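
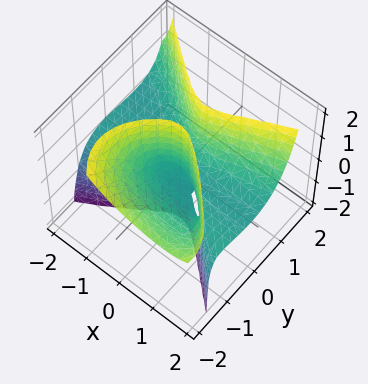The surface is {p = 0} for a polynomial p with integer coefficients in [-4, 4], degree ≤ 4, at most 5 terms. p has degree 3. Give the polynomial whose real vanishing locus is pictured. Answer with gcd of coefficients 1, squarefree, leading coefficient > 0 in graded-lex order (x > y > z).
First, degree: a generic line meets the surface in up to 3 points, so deg p = 3.
Next, observable constraints: the visible z-axis segment lies entirely on the surface; one y-axis crossing is at y = 0; every point of the x-axis in the box is on the surface.
Finally, putting this together gives p.

3*x^2*z - 2*x*y^2 - 3*y^3 - 3*y^2*z + 3*y*z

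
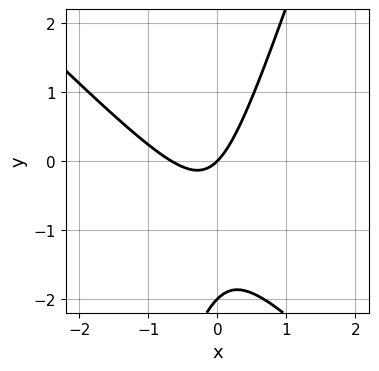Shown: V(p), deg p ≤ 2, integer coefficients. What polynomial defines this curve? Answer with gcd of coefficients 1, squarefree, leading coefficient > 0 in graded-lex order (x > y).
(a) The degree is 2 — the shape is more complex than any degree-1 curve.
(b) From the axis intercepts and sections: the y-axis gridline crossings are at y ∈ {-2, 0}; one x-axis crossing is at x = 0.
(c) These observations pin down the coefficients.

3*x^2 + 2*x*y - y^2 + 2*x - 2*y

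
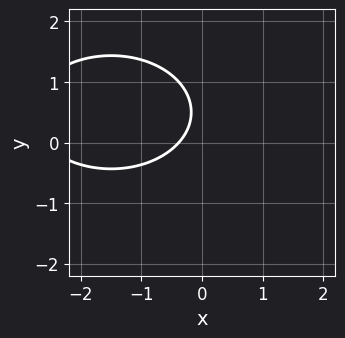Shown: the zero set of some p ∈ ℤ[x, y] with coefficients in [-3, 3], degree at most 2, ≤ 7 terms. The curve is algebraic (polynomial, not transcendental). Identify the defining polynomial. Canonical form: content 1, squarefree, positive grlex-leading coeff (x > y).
deg p = 2. The shape is more complex than any degree-1 curve.
Checking where it meets the axes: the curve avoids every integer y-axis point in the box.
Together with the visible shape, these determine p as stated.

x^2 + 2*y^2 + 3*x - 2*y + 1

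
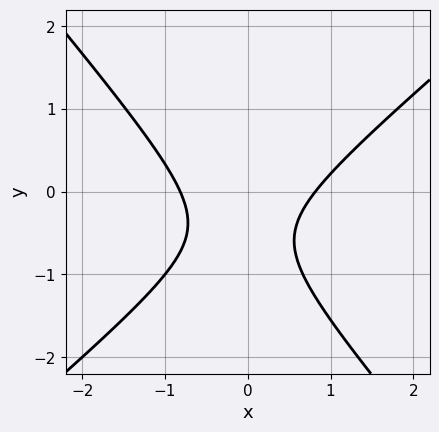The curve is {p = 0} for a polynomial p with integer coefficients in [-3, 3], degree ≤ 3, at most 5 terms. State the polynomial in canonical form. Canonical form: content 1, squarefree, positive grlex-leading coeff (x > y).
First, the degree is 2 — the shape is more complex than any degree-1 curve.
Next, from the axis intercepts and sections: the curve avoids every integer y-axis point in the box.
Finally, assembling these constraints gives the stated polynomial.

3*x^2 - x*y - 3*y^2 - 3*y - 2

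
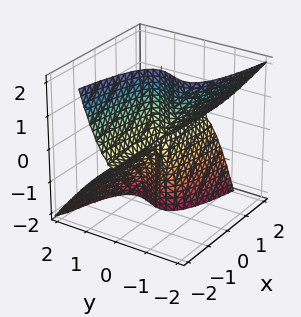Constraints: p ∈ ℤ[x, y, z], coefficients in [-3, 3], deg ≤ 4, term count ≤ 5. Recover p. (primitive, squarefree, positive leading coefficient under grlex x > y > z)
x*z^2 + 3*y^3 + 2*y^2*z

(a) deg p = 3.
(b) Observable constraints: every point of the x-axis in the box is on the surface; every point of the z-axis in the box is on the surface; it meets the y-axis at y = 0 (among the integer gridlines).
(c) Assembling these constraints gives the stated polynomial.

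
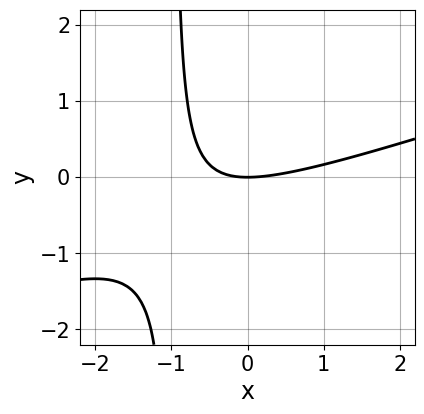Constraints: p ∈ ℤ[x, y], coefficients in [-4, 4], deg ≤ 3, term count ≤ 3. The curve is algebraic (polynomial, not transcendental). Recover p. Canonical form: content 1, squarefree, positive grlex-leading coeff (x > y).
Degree: the shape is more complex than any degree-1 curve, so deg p = 2.
Against the integer gridlines: it meets the x-axis at x = 0 (among the integer gridlines); it crosses the y-axis at the gridline y = 0.
These observations pin down the coefficients.

x^2 - 3*x*y - 3*y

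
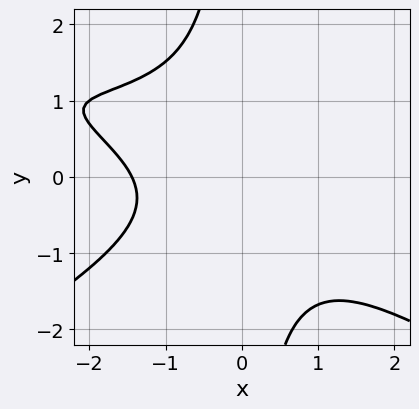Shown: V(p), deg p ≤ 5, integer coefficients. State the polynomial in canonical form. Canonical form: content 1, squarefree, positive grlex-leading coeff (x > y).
x^3*y - 3*x*y^3 - x^3 - 3*y^2 - 3

1. Degree: a generic line meets the curve in up to 4 points, so deg p = 4.
2. Against the integer gridlines: it misses every integer gridline on the y-axis.
3. Assembling these constraints gives the stated polynomial.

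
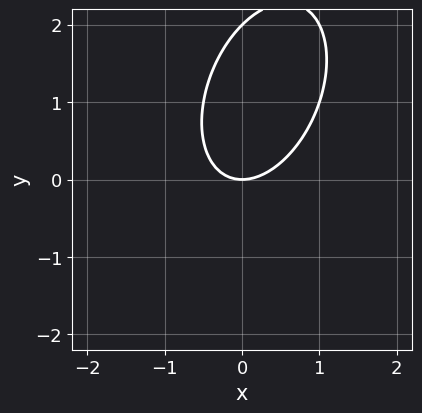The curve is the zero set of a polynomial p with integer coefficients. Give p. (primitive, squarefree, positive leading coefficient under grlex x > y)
2*x^2 - x*y + y^2 - 2*y

First, degree: no degree-1 curve has this shape, so deg p = 2.
Next, checking where it meets the axes: one x-axis crossing is at x = 0; among the integer gridlines, it crosses the y-axis at y ∈ {0, 2}.
Finally, assembling these constraints gives the stated polynomial.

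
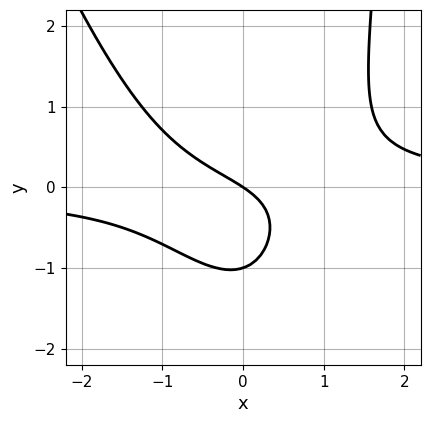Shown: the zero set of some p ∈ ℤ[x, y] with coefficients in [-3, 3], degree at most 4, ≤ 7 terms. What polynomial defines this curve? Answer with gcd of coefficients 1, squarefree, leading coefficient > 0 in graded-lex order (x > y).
3*x^2*y + x*y^2 - 3*y^2 - 2*x - 3*y

(a) deg p = 3.
(b) Observable constraints: among the integer gridlines, it crosses the y-axis at y ∈ {-1, 0}; one x-axis crossing is at x = 0.
(c) Solving for integer coefficients yields p as stated.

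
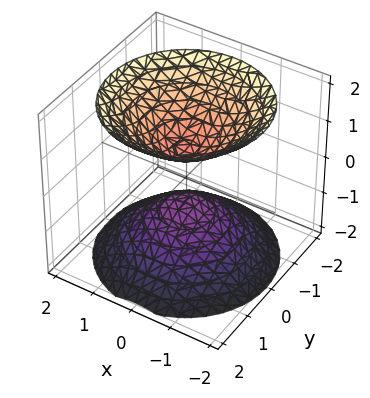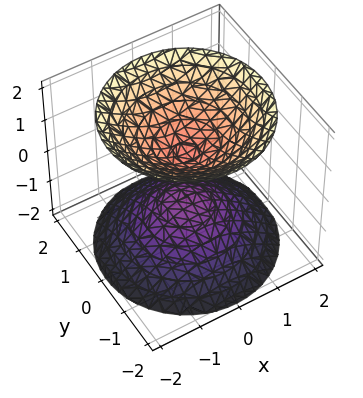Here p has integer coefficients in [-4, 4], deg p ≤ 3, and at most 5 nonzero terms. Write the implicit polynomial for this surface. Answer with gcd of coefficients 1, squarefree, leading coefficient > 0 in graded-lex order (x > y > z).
2*x^2 + 2*y^2 - 2*z^2 + 1

1. I count 2 distinct pieces.
2. The degree is 2 — two sheets facing apart; a quadric.
3. Symmetries: rotational symmetry about the z-axis ⇒ p depends on x, y only through x² + y²; it's symmetric under z → −z, forcing even powers of z.
4. Observable constraints: the surface avoids every integer x-axis point in the box; it misses every integer gridline on the y-axis; a circular section at z = 1 has radius between 0 and 1.
5. Fitting integer coefficients to these (and the overall shape) gives p.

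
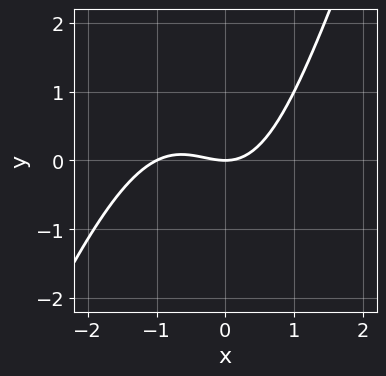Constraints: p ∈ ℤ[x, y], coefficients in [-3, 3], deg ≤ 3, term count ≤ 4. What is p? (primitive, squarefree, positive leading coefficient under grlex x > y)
2*x^3 - x^2*y + 2*x^2 - 3*y

(a) Degree: a generic line meets the curve in up to 3 points, so deg p = 3.
(b) From the visible intercepts: the x-axis gridline crossings are at x ∈ {-1, 0}; it crosses the y-axis at the gridline y = 0.
(c) Together with the visible shape, these determine p as stated.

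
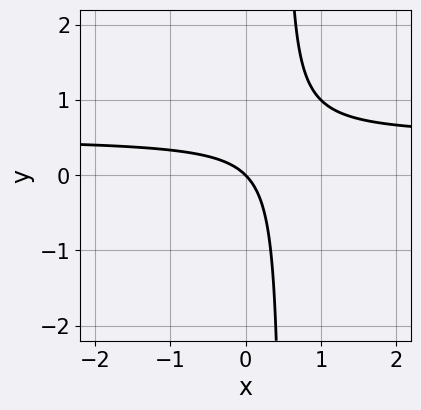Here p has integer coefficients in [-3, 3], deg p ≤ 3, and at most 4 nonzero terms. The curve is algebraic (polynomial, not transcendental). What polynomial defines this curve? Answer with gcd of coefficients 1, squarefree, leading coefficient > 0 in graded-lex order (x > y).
The degree is 2 — no degree-1 curve has this shape.
Reading off the gridlines: it meets the x-axis at x = 0 (among the integer gridlines); it meets the y-axis at y = 0 (among the integer gridlines).
These observations pin down the coefficients.

2*x*y - x - y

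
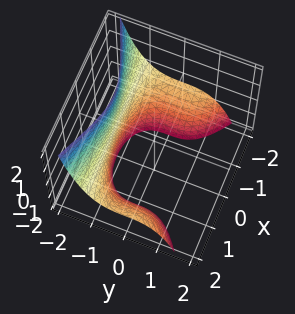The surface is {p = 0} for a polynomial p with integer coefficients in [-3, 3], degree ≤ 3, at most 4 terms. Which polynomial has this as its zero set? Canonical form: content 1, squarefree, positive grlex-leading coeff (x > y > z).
First, degree: the shape is more complex than any degree-2 surface, so deg p = 3.
Next, from the visible intercepts: no x-intercept at any integer in the box; it misses every integer gridline on the z-axis.
Finally, these observations pin down the coefficients.

x^2*z + 2*y^3 + 3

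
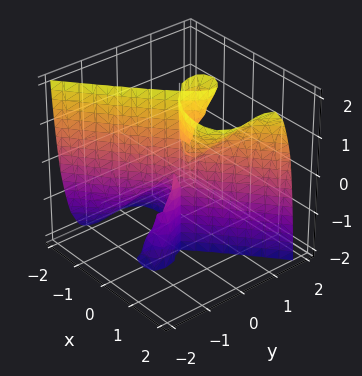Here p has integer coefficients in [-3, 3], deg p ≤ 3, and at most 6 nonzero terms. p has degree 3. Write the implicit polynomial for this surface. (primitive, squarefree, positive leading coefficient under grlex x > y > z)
x^3 - x^2*z - 2*y^3 + y^2*z

(a) There are 2 components.
(b) deg p = 3.
(c) Against the integer gridlines: the visible z-axis segment lies entirely on the surface; it meets the x-axis at x = 0 (among the integer gridlines); it crosses the y-axis at the gridline y = 0.
(d) Assembling these constraints gives the stated polynomial.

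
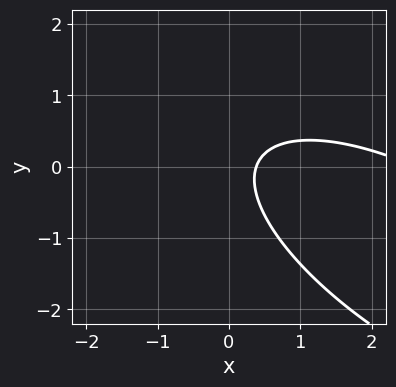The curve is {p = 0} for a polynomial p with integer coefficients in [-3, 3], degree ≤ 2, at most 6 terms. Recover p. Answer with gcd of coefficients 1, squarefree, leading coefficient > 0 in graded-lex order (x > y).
x^2 + 2*x*y + 2*y^2 - 3*x + 1

1. deg p = 2. A generic line meets the curve in up to 2 points.
2. From the axis intercepts and sections: the curve avoids every integer y-axis point in the box.
3. Putting this together gives p.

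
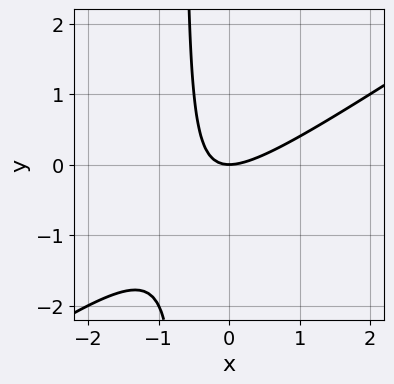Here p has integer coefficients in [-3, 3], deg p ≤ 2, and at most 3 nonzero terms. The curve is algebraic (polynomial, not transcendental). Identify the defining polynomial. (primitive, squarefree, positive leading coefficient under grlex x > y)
1. Degree: no degree-1 curve has this shape, so deg p = 2.
2. Reading off the gridlines: it meets the x-axis at x = 0 (among the integer gridlines); one y-axis crossing is at y = 0.
3. Putting this together gives p.

2*x^2 - 3*x*y - 2*y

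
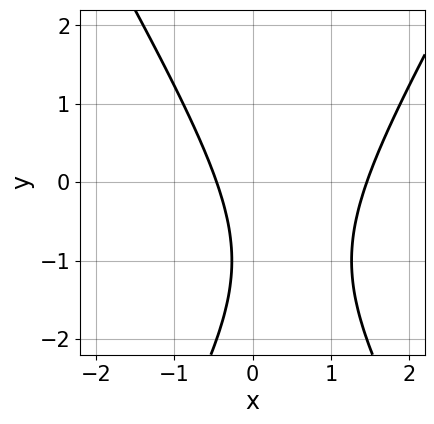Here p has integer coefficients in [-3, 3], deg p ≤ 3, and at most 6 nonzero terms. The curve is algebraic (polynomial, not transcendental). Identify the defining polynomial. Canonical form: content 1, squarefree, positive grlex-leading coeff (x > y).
The degree is 2 — no degree-1 curve has this shape.
From the axis intercepts and sections: the curve avoids every integer y-axis point in the box.
Putting this together gives p.

3*x^2 - y^2 - 3*x - 2*y - 2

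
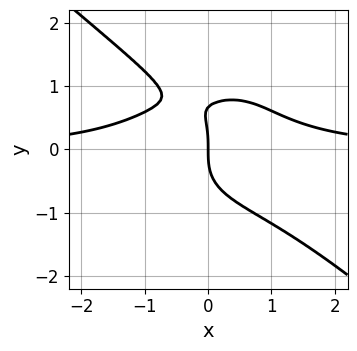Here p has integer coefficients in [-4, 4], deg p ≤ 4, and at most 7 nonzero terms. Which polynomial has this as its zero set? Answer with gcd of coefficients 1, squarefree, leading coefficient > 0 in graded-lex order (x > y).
2*x^3*y + 3*y^4 - 2*y^3 + 3*x*y - 3*x

(a) Degree: the shape is more complex than any degree-3 curve, so deg p = 4.
(b) From the visible intercepts: it meets the y-axis at y = 0 (among the integer gridlines); it crosses the x-axis at the gridline x = 0.
(c) The integer polynomial consistent with all of this is the stated p.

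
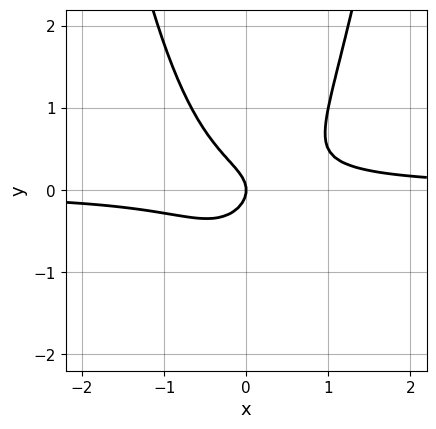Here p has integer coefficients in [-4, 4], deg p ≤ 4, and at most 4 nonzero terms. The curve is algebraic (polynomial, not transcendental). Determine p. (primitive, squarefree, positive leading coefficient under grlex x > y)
(a) deg p = 3. A generic line meets the curve in up to 3 points.
(b) From the visible intercepts: one y-axis crossing is at y = 0; it meets the x-axis at x = 0 (among the integer gridlines).
(c) Assembling these constraints gives the stated polynomial.

3*x^2*y - 2*y^2 - x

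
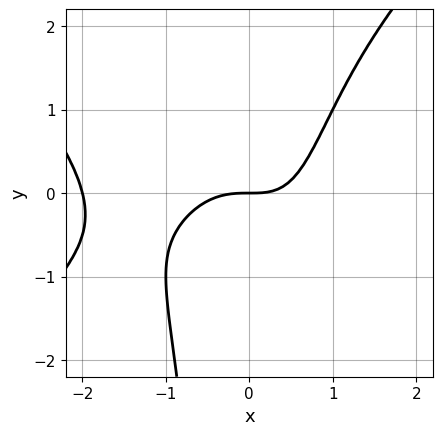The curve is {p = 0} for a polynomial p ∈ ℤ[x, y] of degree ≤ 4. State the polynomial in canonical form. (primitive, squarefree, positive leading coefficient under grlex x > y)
First, degree: the shape is more complex than any degree-3 curve, so deg p = 4.
Next, from the visible intercepts: it meets the y-axis at y = 0 (among the integer gridlines); among the integer gridlines, it crosses the x-axis at x ∈ {-2, 0}.
Finally, solving for integer coefficients yields p as stated.

x^4 - x^2*y^2 + 2*x^3 - 2*y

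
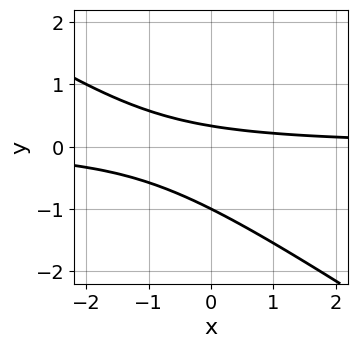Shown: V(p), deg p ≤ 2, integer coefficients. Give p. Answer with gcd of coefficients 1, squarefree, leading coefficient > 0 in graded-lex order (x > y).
deg p = 2. No degree-1 curve has this shape.
Checking where it meets the axes: one y-axis crossing is at y = -1; the curve avoids every integer x-axis point in the box.
The integer polynomial consistent with all of this is the stated p.

2*x*y + 3*y^2 + 2*y - 1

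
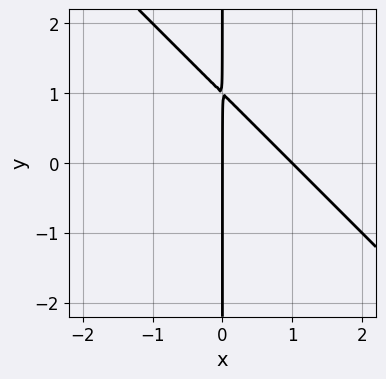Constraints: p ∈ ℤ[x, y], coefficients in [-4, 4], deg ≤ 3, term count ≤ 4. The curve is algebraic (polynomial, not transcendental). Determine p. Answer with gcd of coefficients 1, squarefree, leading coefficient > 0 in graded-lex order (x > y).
First, deg p = 2.
Next, against the integer gridlines: among the integer gridlines, it crosses the x-axis at x ∈ {0, 1}; every point of the y-axis in the box is on the curve.
Finally, these observations pin down the coefficients.

x^2 + x*y - x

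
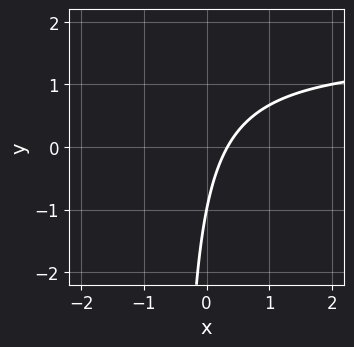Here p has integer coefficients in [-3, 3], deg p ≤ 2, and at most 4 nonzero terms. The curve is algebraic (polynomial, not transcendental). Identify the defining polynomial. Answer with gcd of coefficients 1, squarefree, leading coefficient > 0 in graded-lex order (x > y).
2*x*y - 3*x + y + 1

1. Degree: no degree-1 curve has this shape, so deg p = 2.
2. From the visible intercepts: it crosses the y-axis at the gridline y = -1.
3. The integer polynomial consistent with all of this is the stated p.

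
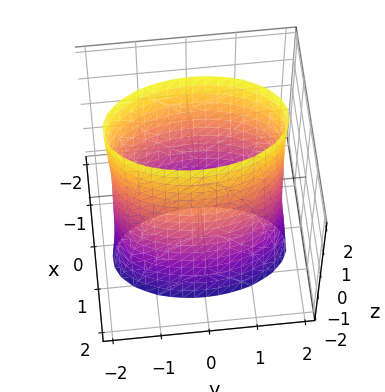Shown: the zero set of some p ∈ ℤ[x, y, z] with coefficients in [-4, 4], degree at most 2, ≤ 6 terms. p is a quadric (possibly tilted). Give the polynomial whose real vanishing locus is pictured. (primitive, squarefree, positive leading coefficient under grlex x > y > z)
3*x^2 + x*z + y^2 - 3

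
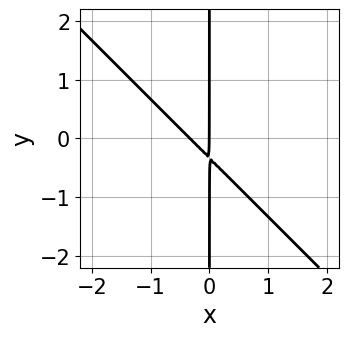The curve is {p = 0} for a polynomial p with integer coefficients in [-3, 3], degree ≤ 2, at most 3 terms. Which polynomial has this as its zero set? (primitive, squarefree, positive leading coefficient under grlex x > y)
3*x^2 + 3*x*y + x

deg p = 2. The shape is more complex than any degree-1 curve.
Checking where it meets the axes: it meets the x-axis at x = 0 (among the integer gridlines); the visible y-axis segment lies entirely on the curve.
Assembling these constraints gives the stated polynomial.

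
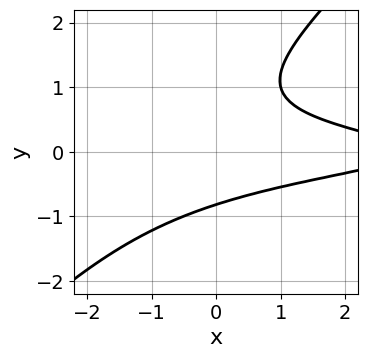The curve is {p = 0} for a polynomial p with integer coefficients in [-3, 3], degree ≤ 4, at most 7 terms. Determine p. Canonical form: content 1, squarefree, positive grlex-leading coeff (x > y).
Degree: the shape is more complex than any degree-2 curve, so deg p = 3.
Reading off the gridlines: no x-intercept at any integer in the box.
Matching integer coefficients to the picture gives p.

3*x*y^2 - 3*y^3 + 2*y^2 + x - 3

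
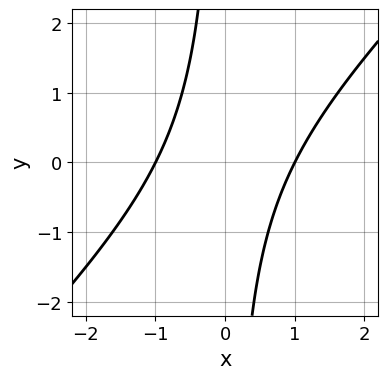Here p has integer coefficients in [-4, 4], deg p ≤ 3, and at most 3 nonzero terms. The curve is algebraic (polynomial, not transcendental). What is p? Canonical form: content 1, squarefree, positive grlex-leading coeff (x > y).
x^2 - x*y - 1

deg p = 2.
From the axis intercepts and sections: among the integer gridlines, it crosses the x-axis at x ∈ {-1, 1}; the curve avoids every integer y-axis point in the box.
Solving for integer coefficients yields p as stated.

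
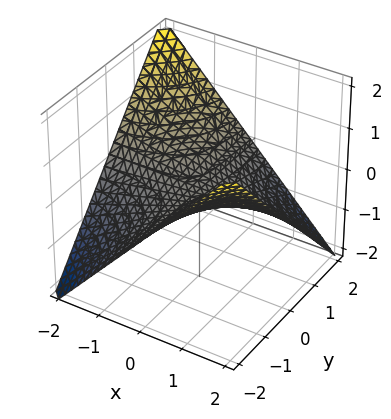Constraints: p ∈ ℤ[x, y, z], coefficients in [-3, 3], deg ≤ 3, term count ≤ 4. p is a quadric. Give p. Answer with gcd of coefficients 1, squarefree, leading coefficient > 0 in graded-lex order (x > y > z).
x*y + 2*z

The degree is 2 — a saddle surface; a quadric.
From the axis intercepts and sections: every point of the x-axis in the box is on the surface; it meets the z-axis at z = 0 (among the integer gridlines); the visible y-axis segment lies entirely on the surface.
Together with the visible shape, these determine p as stated.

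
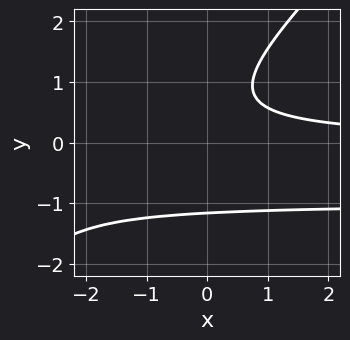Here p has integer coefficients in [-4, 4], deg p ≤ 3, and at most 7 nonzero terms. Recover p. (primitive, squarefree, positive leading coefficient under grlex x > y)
2*x*y^2 - 2*y^3 + 2*x*y + y - 2

(a) Degree: no degree-2 curve has this shape, so deg p = 3.
(b) Reading off the gridlines: it misses every integer gridline on the x-axis.
(c) Solving for integer coefficients yields p as stated.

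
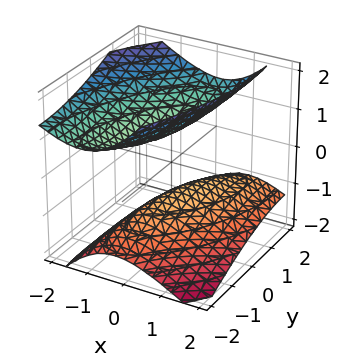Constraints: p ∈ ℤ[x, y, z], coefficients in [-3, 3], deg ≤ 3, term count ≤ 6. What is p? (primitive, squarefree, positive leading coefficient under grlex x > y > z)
The picture has 2 separate pieces.
Degree: a generic line meets the surface in up to 2 points, so deg p = 2.
Checking where it meets the axes: no x-intercept at any integer in the box; it misses every integer gridline on the y-axis.
Fitting integer coefficients to these (and the overall shape) gives p.

3*x^2 - 2*x*y + 2*x*z + y^2 - 3*z^2 + 2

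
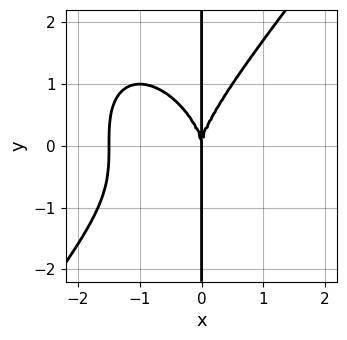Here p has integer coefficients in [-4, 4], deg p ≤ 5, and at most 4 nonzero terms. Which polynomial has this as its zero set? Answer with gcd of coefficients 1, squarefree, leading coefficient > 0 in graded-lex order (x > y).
2*x^4 - x*y^3 + 3*x^3

Degree: a generic line meets the curve in up to 4 points, so deg p = 4.
Observable constraints: it crosses the x-axis at the gridline x = 0; the visible y-axis segment lies entirely on the curve.
Together with the visible shape, these determine p as stated.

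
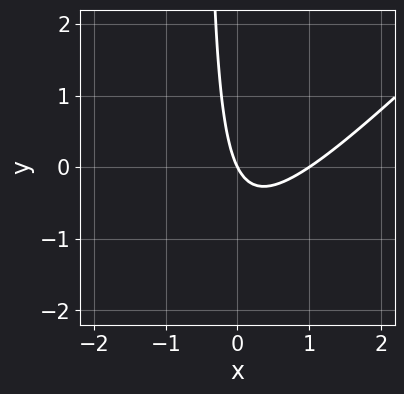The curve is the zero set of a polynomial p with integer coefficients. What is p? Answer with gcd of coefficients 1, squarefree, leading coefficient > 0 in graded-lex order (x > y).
1. The degree is 2 — a generic line meets the curve in up to 2 points.
2. Reading off the gridlines: it meets the y-axis at y = 0 (among the integer gridlines); the x-axis gridline crossings are at x ∈ {0, 1}.
3. Assembling these constraints gives the stated polynomial.

2*x^2 - 2*x*y - 2*x - y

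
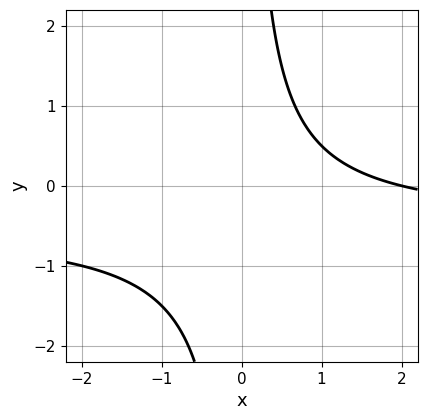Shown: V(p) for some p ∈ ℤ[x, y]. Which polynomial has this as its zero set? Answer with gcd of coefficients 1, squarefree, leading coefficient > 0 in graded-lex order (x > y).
2*x*y + x - 2

(a) The degree is 2 — the shape is more complex than any degree-1 curve.
(b) Reading off the gridlines: no y-intercept at any integer in the box; one x-axis crossing is at x = 2.
(c) Putting this together gives p.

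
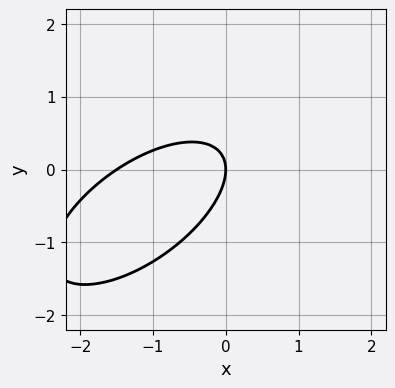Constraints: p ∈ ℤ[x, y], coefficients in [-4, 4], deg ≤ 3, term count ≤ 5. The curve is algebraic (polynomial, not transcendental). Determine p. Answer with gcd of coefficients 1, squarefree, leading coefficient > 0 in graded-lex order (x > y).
2*x^2 - 3*x*y + 3*y^2 + 3*x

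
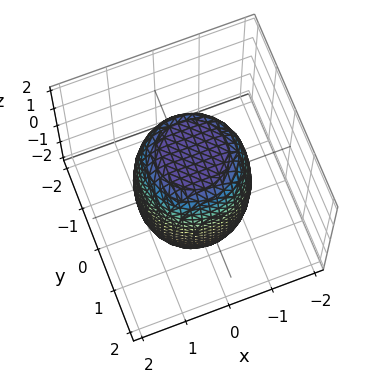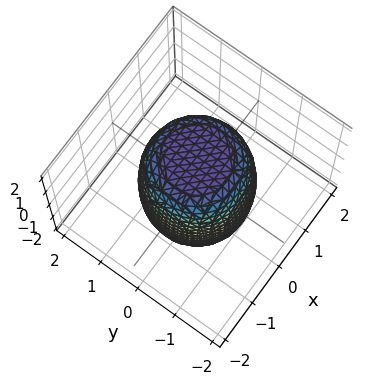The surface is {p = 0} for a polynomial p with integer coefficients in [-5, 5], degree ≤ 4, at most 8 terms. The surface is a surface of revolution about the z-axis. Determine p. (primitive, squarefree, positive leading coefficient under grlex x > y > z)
2*x^4 + 4*x^2*y^2 + 2*y^4 - x^2 - y^2 + z^2 - 3

First, the degree is 4 — a generic line meets the surface in up to 4 points.
Then, by symmetry, the surface is invariant under rotation about z: p = q(x² + y², z).
Next, reading off the gridlines: a circular section at z = 1 has radius between 1 and 2.
Finally, together with the visible shape, these determine p as stated.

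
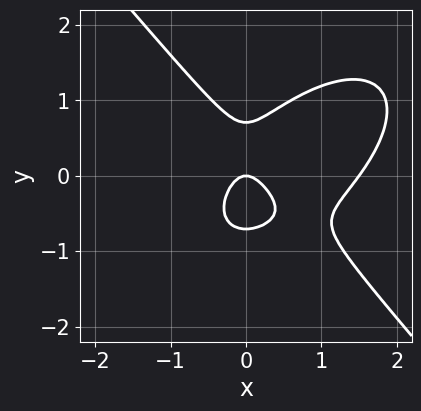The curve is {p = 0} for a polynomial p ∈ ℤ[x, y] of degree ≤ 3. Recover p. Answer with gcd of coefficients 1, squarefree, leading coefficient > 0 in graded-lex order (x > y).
2*x^3 - x^2*y + 2*y^3 - 3*x^2 - y

The degree is 3 — no degree-2 curve has this shape.
Reading off the gridlines: it crosses the y-axis at the gridline y = 0; it meets the x-axis at x = 0 (among the integer gridlines).
Matching integer coefficients to the picture gives p.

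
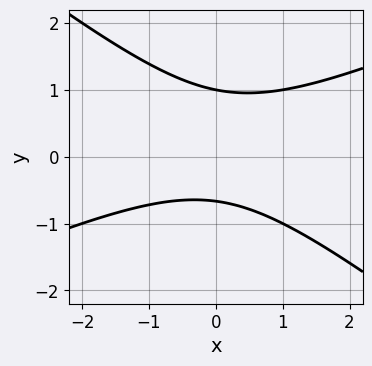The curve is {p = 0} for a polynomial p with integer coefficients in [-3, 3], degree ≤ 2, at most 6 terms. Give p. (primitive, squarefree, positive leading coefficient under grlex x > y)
x^2 - x*y - 3*y^2 + y + 2

The degree is 2 — a generic line meets the curve in up to 2 points.
Reading off the gridlines: it crosses the y-axis at the gridline y = 1; it misses every integer gridline on the x-axis.
Solving for integer coefficients yields p as stated.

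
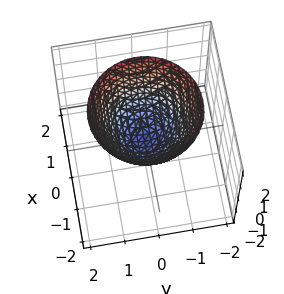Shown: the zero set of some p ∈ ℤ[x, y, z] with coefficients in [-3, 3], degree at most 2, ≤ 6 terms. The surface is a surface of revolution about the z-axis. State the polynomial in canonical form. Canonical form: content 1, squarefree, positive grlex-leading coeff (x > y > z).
3*x^2 + 3*y^2 - 3*z - 1

1. deg p = 2.
2. By symmetry, the surface is invariant under rotation about z: p = q(x² + y², z).
3. From the visible intercepts: a circular section at z = 1 has radius between 1 and 2.
4. Fitting integer coefficients to these (and the overall shape) gives p.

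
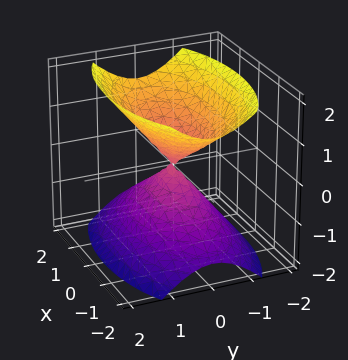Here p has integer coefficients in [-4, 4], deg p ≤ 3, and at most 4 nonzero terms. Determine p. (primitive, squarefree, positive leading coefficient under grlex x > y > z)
x^2 + 3*y^2 - 2*z^2

There are 2 components. They look like related sheets of one shape, so recover p as a whole.
The degree is 2 — a double cone through the origin; a quadric.
Symmetries: it's symmetric under y → −y, forcing even powers of y; mirror symmetry x ↦ −x ⇒ only even powers of x; the z ↦ −z reflection is a symmetry, so z appears only in even powers.
Checking where it meets the axes: it meets the x-axis at x = 0 (among the integer gridlines); it crosses the y-axis at the gridline y = 0.
Together with the visible shape, these determine p as stated.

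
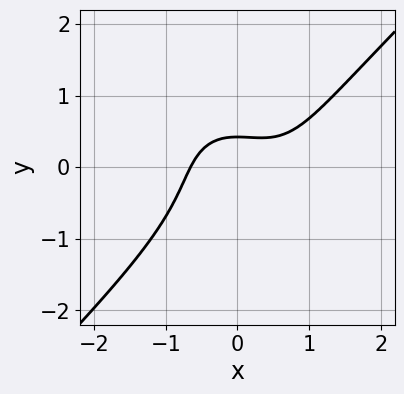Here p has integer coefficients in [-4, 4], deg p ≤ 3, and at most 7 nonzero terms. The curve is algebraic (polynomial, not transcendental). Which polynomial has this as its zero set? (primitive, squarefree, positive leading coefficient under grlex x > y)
(a) deg p = 3. No degree-2 curve has this shape.
(b) Putting this together gives p.

2*x^3 - 2*y^3 - x^2 - 2*y + 1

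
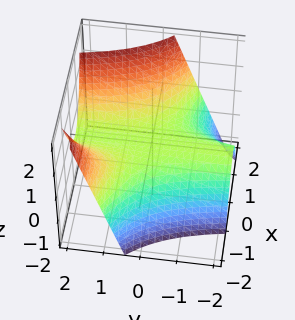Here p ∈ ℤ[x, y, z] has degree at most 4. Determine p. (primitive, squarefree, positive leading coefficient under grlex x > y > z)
x^3 + 2*x^2*y - 3*z

The degree is 3 — the shape is more complex than any degree-2 surface.
From the visible intercepts: it meets the z-axis at z = 0 (among the integer gridlines); one x-axis crossing is at x = 0; the visible y-axis segment lies entirely on the surface.
Fitting integer coefficients to these (and the overall shape) gives p.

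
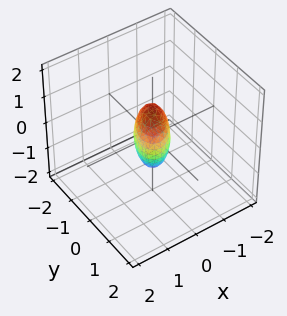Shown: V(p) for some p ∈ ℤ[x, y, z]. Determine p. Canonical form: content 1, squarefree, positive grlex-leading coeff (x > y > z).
(a) The degree is 2 — a generic line meets the surface in up to 2 points.
(b) From the axis intercepts and sections: among the integer gridlines, it crosses the z-axis at z ∈ {-1, 1}.
(c) Solving for integer coefficients yields p as stated.

3*x^2 - 2*x*y + 2*y^2 + z^2 - 1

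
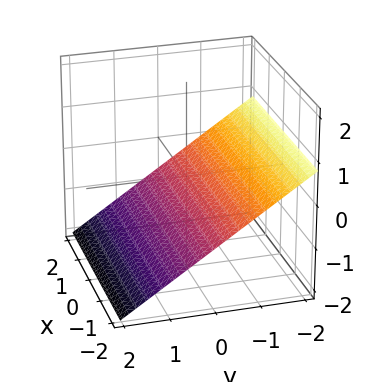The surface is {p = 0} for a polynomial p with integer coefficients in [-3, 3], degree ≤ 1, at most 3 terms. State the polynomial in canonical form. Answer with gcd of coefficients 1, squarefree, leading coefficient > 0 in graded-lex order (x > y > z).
2*y + 3*z + 2

1. The degree is 1 — every cross-section is a straight line — this is a plane.
2. Against the integer gridlines: the surface avoids every integer x-axis point in the box; one y-axis crossing is at y = -1.
3. These observations pin down the coefficients.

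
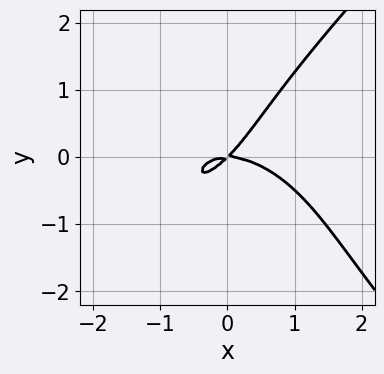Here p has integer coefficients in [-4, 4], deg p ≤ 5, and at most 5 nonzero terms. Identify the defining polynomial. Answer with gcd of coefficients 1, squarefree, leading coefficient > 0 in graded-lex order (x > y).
x^2*y^2 - y^4 + 2*x^3 + 3*x*y - 3*y^2

First, the degree is 4 — the shape is more complex than any degree-3 curve.
Then, reading off the gridlines: one x-axis crossing is at x = 0; it crosses the y-axis at the gridline y = 0.
Finally, putting this together gives p.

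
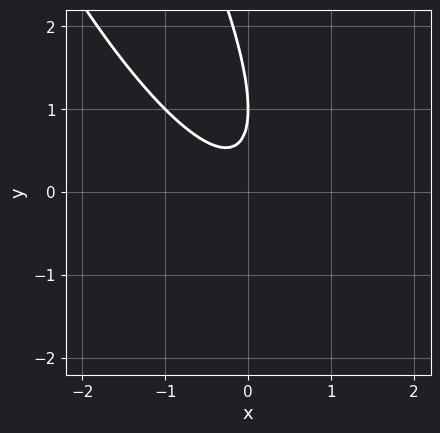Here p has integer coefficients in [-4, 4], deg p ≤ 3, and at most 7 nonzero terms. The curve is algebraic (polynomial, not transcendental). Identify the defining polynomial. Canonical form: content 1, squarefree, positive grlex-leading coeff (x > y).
First, degree: the shape is more complex than any degree-1 curve, so deg p = 2.
Then, reading off the gridlines: no x-intercept at any integer in the box; one y-axis crossing is at y = 1.
Finally, these observations pin down the coefficients.

3*x^2 + 3*x*y + y^2 - 2*y + 1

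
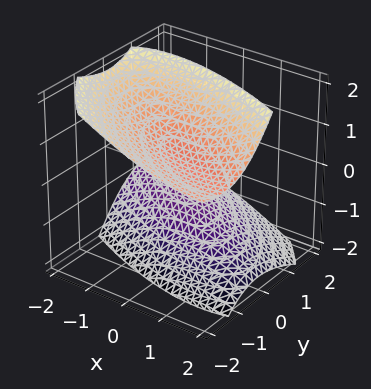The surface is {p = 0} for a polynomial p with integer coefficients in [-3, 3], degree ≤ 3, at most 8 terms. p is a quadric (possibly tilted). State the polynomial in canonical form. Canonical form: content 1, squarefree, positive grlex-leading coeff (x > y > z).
x^2 + 2*x*y + 2*y^2 + 2*y*z - 2*z^2 + 2

I count 2 distinct pieces. Treating them together as one polynomial.
deg p = 2. A generic line meets the surface in up to 2 points.
From the visible intercepts: the surface avoids every integer y-axis point in the box; the surface avoids every integer x-axis point in the box; the z-axis gridline crossings are at z ∈ {-1, 1}.
Solving for integer coefficients yields p as stated.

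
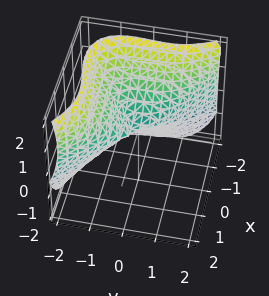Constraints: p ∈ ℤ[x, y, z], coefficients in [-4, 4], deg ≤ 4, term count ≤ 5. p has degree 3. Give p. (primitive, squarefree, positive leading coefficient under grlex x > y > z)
2*x^3 + x*y*z + 2*y^3 + y*z + 3*z^2

First, the degree is 3 — the shape is more complex than any degree-2 surface.
Then, from the visible intercepts: it meets the z-axis at z = 0 (among the integer gridlines); it meets the y-axis at y = 0 (among the integer gridlines); it crosses the x-axis at the gridline x = 0.
Finally, solving for integer coefficients yields p as stated.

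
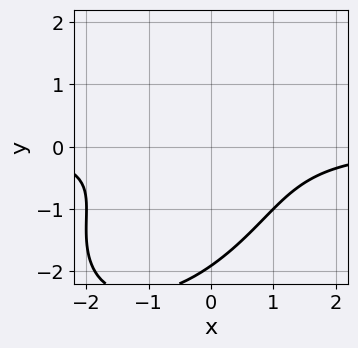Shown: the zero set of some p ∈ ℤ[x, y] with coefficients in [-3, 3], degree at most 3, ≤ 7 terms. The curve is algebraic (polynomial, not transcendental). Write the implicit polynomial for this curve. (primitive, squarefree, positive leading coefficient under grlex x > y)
The degree is 3 — the shape is more complex than any degree-2 curve.
From the axis intercepts and sections: it misses every integer gridline on the x-axis.
Putting this together gives p.

2*x^2*y - 2*x*y^2 + 2*y^3 + 3*y^2 + 3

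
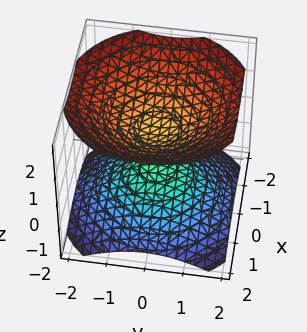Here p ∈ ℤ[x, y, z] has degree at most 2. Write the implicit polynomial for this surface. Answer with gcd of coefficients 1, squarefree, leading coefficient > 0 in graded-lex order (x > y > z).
I count 2 distinct pieces. They look like related sheets of one shape, so recover p as a whole.
deg p = 2. Two sheets facing apart; a quadric.
Symmetries: rotational symmetry about the z-axis ⇒ p depends on x, y only through x² + y²; it's symmetric under z → −z, forcing even powers of z.
Checking where it meets the axes: the surface avoids every integer x-axis point in the box; the surface avoids every integer y-axis point in the box.
Together with the visible shape, these determine p as stated.

2*x^2 + 2*y^2 - 3*z^2 + 1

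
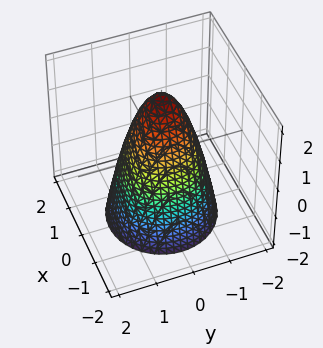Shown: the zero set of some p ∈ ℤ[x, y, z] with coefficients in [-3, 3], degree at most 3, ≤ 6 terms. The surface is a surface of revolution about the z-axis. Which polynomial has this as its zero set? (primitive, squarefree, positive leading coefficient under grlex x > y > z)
First, degree: a generic line meets the surface in up to 2 points, so deg p = 2.
Then, symmetry: the z-axis is an axis of rotation, so x and y enter only as x² + y².
Then, against the integer gridlines: among the integer gridlines, it crosses the x-axis at x ∈ {-1, 1}; among the integer gridlines, it crosses the y-axis at y ∈ {-1, 1}; a circular section at z = 0 has radius exactly 1; it meets the z-axis at z = 2 (among the integer gridlines).
Finally, putting this together gives p.

2*x^2 + 2*y^2 + z - 2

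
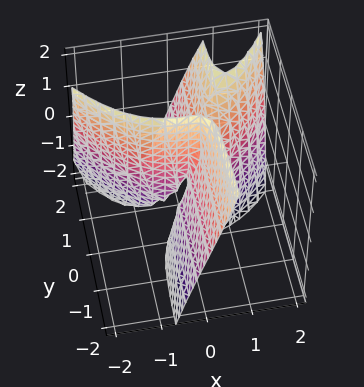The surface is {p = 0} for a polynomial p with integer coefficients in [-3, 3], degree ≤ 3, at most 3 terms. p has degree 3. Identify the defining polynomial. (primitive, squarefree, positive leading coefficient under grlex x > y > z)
(a) The degree is 3 — the shape is more complex than any degree-2 surface.
(b) Reading off the gridlines: the visible z-axis segment lies entirely on the surface; every point of the y-axis in the box is on the surface; it meets the x-axis at x = 0 (among the integer gridlines).
(c) These observations pin down the coefficients.

x^3 - 3*x*y + y*z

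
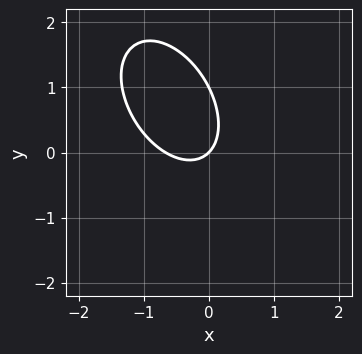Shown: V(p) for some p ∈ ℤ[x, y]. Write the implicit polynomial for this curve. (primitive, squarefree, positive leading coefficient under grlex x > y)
(a) Degree: no degree-1 curve has this shape, so deg p = 2.
(b) From the axis intercepts and sections: it meets the x-axis at x = 0 (among the integer gridlines); among the integer gridlines, it crosses the y-axis at y ∈ {0, 1}.
(c) Matching integer coefficients to the picture gives p.

3*x^2 + 2*x*y + 2*y^2 + 2*x - 2*y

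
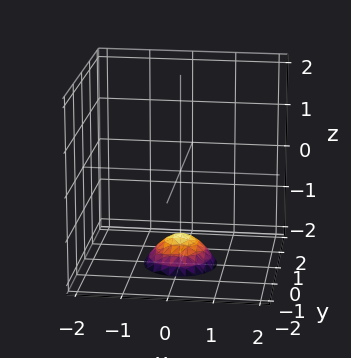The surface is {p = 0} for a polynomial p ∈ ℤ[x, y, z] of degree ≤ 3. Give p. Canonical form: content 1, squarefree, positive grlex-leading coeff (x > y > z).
deg p = 2.
By symmetry, the surface is invariant under rotation about z: p = q(x² + y², z).
Observable constraints: the surface avoids every integer y-axis point in the box; a circular section at z = -2 has radius between 0 and 1.
These observations pin down the coefficients.

2*x^2 + 2*y^2 + 2*z + 3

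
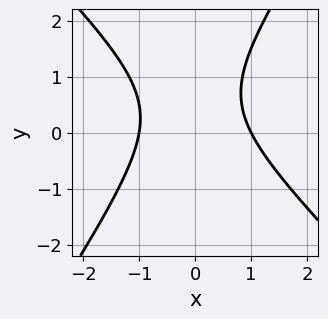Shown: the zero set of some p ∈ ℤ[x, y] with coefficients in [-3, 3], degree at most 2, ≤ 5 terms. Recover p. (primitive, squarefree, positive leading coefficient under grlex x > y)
3*x^2 + x*y - 2*y^2 + 2*y - 3

1. Degree: no degree-1 curve has this shape, so deg p = 2.
2. Checking where it meets the axes: no y-intercept at any integer in the box; among the integer gridlines, it crosses the x-axis at x ∈ {-1, 1}.
3. Solving for integer coefficients yields p as stated.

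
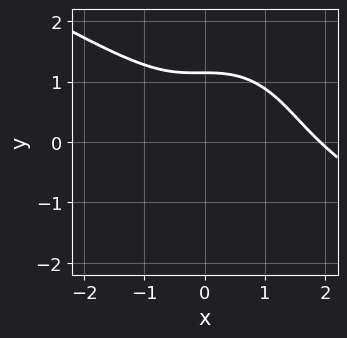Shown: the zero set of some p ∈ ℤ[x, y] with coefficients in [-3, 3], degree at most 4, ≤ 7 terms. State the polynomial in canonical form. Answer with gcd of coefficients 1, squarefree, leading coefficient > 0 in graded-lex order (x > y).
First, the degree is 3 — no degree-2 curve has this shape.
Finally, solving for integer coefficients yields p as stated.

2*x^3 + 3*x^2*y + 2*y^3 - 3*x^2 - 3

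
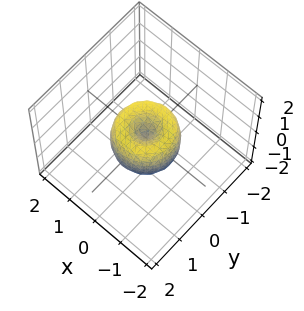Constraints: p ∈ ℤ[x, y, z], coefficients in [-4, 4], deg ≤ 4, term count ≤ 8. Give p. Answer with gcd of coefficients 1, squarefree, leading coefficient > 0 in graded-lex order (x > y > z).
2*x^4 + 4*x^2*y^2 + 2*y^4 - 2*x^2 - 2*y^2 + z^2

1. The degree is 4 — the shape is more complex than any degree-3 surface.
2. By symmetry, every cross-section ⟂ z is a circle, so x, y appear only via x² + y².
3. Against the integer gridlines: among the integer gridlines, it crosses the y-axis at y ∈ {-1, 0, 1}; it crosses the z-axis at the gridline z = 0; a circular section at z = 0 has radius exactly 1.
4. Assembling these constraints gives the stated polynomial. Check: (1, 0, 0) on the x-axis lies on the surface, and p(1, 0, 0) = 0. ✓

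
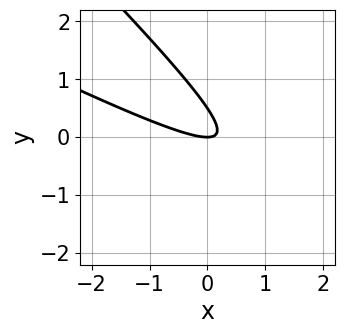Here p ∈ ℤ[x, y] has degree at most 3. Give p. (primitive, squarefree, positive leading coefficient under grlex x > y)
x^2 + 3*x*y + 2*y^2 - y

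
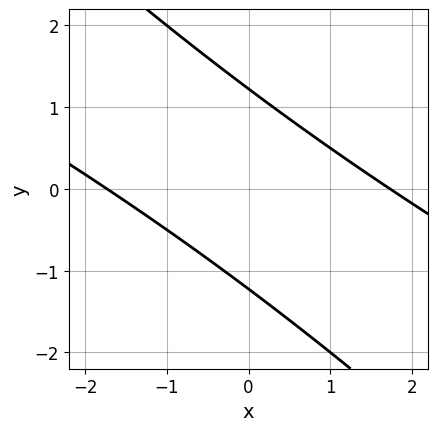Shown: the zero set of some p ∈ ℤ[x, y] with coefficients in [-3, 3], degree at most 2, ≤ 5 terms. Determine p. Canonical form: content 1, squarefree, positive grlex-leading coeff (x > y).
First, the degree is 2 — the shape is more complex than any degree-1 curve.
Finally, putting this together gives p.

x^2 + 3*x*y + 2*y^2 - 3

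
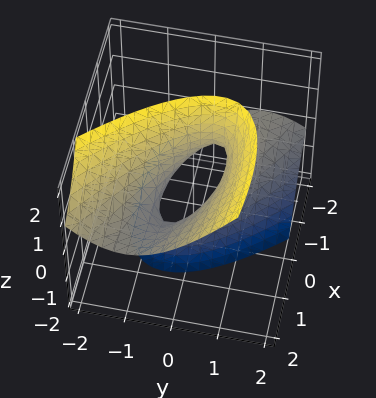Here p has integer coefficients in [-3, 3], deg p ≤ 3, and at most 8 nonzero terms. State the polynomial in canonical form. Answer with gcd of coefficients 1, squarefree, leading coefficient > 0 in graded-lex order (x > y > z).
x^2 + 3*x*y - 3*x*z + 3*y^2 - z^2 - 1

Degree: a generic line meets the surface in up to 2 points, so deg p = 2.
From the visible intercepts: the surface avoids every integer z-axis point in the box; the x-axis gridline crossings are at x ∈ {-1, 1}.
Together with the visible shape, these determine p as stated.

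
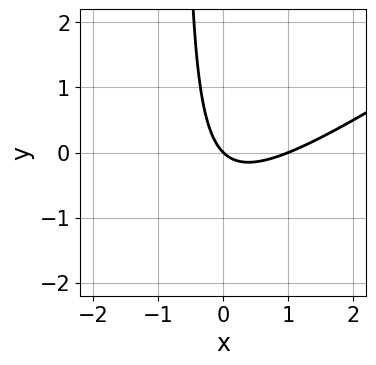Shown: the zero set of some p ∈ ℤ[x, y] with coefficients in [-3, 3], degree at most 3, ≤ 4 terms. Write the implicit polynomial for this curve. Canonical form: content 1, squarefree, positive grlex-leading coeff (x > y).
2*x^2 - 3*x*y - 2*x - 2*y

1. deg p = 2. The shape is more complex than any degree-1 curve.
2. From the axis intercepts and sections: it crosses the y-axis at the gridline y = 0; among the integer gridlines, it crosses the x-axis at x ∈ {0, 1}.
3. Together with the visible shape, these determine p as stated.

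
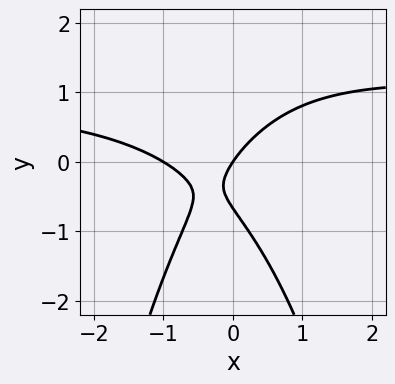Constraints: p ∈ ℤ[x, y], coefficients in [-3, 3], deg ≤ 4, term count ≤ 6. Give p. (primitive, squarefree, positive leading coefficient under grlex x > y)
(a) deg p = 3. A generic line meets the curve in up to 3 points.
(b) Observable constraints: it meets the y-axis at y = 0 (among the integer gridlines); among the integer gridlines, it crosses the x-axis at x ∈ {-1, 0}.
(c) These observations pin down the coefficients.

3*x^2*y - 3*x^2 + 3*y^2 - 3*x + 2*y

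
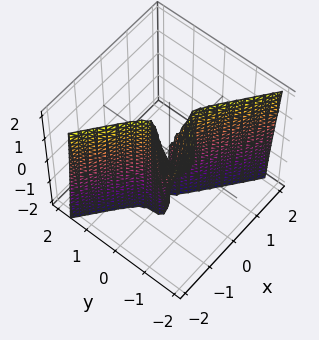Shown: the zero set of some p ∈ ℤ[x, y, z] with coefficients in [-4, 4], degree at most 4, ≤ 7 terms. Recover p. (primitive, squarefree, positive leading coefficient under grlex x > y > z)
1. deg p = 3. The shape is more complex than any degree-2 surface.
2. Against the integer gridlines: the visible z-axis segment lies entirely on the surface; it crosses the y-axis at the gridline y = 0; one x-axis crossing is at x = 0.
3. Matching integer coefficients to the picture gives p.

3*x^3 - 3*x*y^2 + 3*y^3 + y^2*z + 2*x^2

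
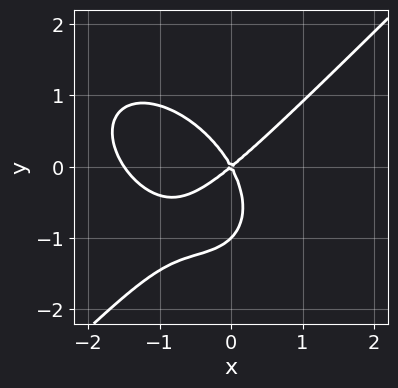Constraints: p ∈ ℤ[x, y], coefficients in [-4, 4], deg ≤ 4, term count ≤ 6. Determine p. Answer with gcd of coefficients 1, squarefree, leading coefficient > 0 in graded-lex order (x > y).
(a) deg p = 3. A generic line meets the curve in up to 3 points.
(b) From the visible intercepts: it crosses the x-axis at the gridline x = 0; among the integer gridlines, it crosses the y-axis at y ∈ {-1, 0}.
(c) Together with the visible shape, these determine p as stated.

2*x^3 - 2*y^3 + 3*x^2 - 2*x*y - 2*y^2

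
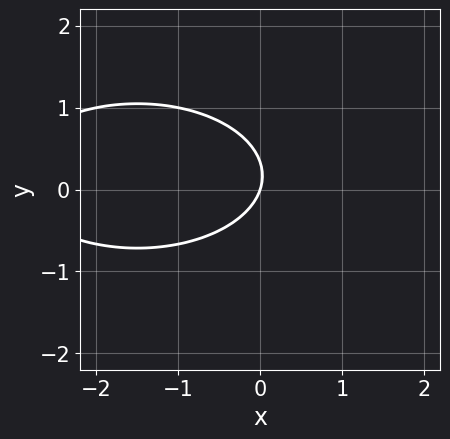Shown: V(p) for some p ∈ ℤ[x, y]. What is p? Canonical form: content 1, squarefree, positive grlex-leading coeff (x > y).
deg p = 2.
From the axis intercepts and sections: it meets the y-axis at y = 0 (among the integer gridlines); one x-axis crossing is at x = 0.
Solving for integer coefficients yields p as stated.

x^2 + 3*y^2 + 3*x - y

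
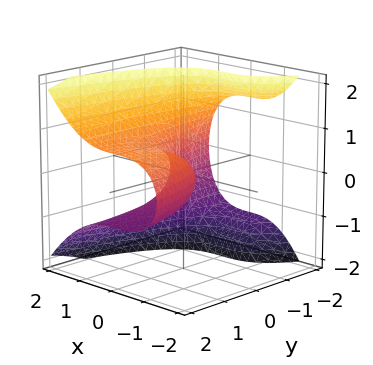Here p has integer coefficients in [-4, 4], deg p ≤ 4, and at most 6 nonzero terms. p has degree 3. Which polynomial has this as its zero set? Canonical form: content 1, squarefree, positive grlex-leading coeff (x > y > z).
x^3 - y*z^2 - z^2 + y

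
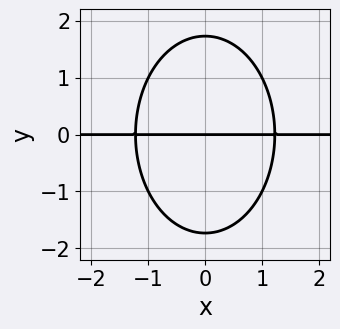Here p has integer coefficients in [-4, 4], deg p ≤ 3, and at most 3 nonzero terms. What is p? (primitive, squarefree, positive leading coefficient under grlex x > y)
2*x^2*y + y^3 - 3*y

1. Degree: the shape is more complex than any degree-2 curve, so deg p = 3.
2. Symmetries: the x ↦ −x reflection is a symmetry, so x appears only in even powers.
3. Reading off the gridlines: one y-axis crossing is at y = 0; the visible x-axis segment lies entirely on the curve.
4. Together with the visible shape, these determine p as stated.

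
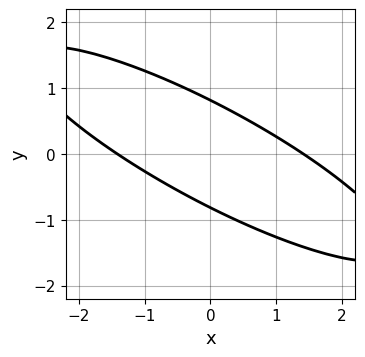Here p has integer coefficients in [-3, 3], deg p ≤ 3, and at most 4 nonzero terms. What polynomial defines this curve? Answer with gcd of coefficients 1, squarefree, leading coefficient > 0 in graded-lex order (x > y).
1. Degree: a generic line meets the curve in up to 2 points, so deg p = 2.
2. Putting this together gives p.

x^2 + 3*x*y + 3*y^2 - 2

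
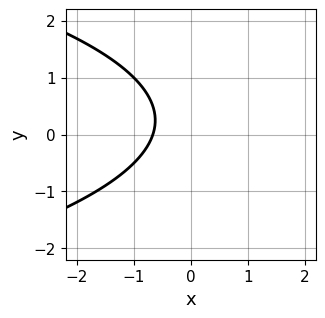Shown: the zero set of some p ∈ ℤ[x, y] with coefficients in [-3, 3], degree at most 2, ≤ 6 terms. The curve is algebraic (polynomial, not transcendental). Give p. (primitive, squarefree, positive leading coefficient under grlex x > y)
deg p = 2. A generic line meets the curve in up to 2 points.
Against the integer gridlines: it misses every integer gridline on the y-axis.
The integer polynomial consistent with all of this is the stated p.

2*y^2 + 3*x - y + 2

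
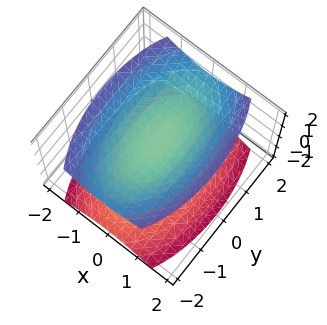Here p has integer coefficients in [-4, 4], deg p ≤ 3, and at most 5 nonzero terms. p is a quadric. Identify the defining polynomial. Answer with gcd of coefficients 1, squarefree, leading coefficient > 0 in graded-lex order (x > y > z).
First, the picture has 2 separate pieces. Treating them together as one polynomial.
Then, deg p = 2. Two separate bowl-shaped sheets opening away from each other; a quadric.
Next, symmetries: mirror symmetry y ↦ −y ⇒ only even powers of y; the x ↦ −x reflection is a symmetry, so x appears only in even powers; the z ↦ −z reflection is a symmetry, so z appears only in even powers.
Then, observable constraints: it misses every integer gridline on the x-axis; the surface avoids every integer y-axis point in the box.
Finally, fitting integer coefficients to these (and the overall shape) gives p. Check: (0, 0, 1) on the z-axis lies on the surface, and p(0, 0, 1) = 0. ✓

3*x^2 + y^2 - 3*z^2 + 3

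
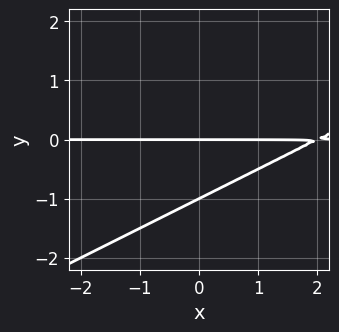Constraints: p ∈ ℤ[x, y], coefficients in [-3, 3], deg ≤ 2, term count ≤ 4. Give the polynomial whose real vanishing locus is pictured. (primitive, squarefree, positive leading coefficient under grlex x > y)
deg p = 2. A generic line meets the curve in up to 2 points.
Reading off the gridlines: every point of the x-axis in the box is on the curve; the y-axis gridline crossings are at y ∈ {-1, 0}.
These observations pin down the coefficients.

x*y - 2*y^2 - 2*y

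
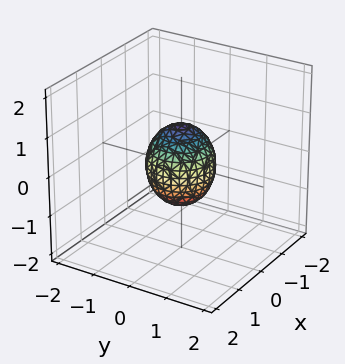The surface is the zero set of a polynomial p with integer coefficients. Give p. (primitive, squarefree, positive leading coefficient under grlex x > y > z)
3*x^2 + 3*y^2 + 2*z^2 - 2

(a) Degree: the shape is more complex than any degree-1 surface, so deg p = 2.
(b) Symmetries: every cross-section ⟂ z is a circle, so x, y appear only via x² + y².
(c) Checking where it meets the axes: a circular section at z = 0 has radius between 0 and 1; the z-axis gridline crossings are at z ∈ {-1, 1}.
(d) Putting this together gives p.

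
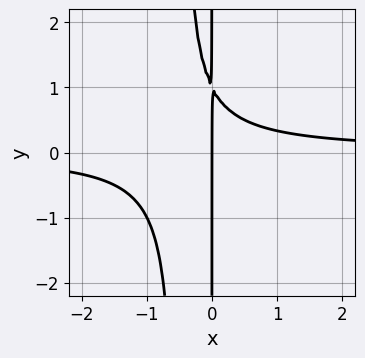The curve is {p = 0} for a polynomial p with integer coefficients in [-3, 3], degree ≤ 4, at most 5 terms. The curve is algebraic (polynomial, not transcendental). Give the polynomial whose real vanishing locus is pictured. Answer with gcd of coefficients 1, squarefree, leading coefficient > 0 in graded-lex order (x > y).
(a) Degree: the shape is more complex than any degree-2 curve, so deg p = 3.
(b) From the axis intercepts and sections: it crosses the x-axis at the gridline x = 0; the visible y-axis segment lies entirely on the curve.
(c) Fitting integer coefficients to these (and the overall shape) gives p.

2*x^2*y + x*y - x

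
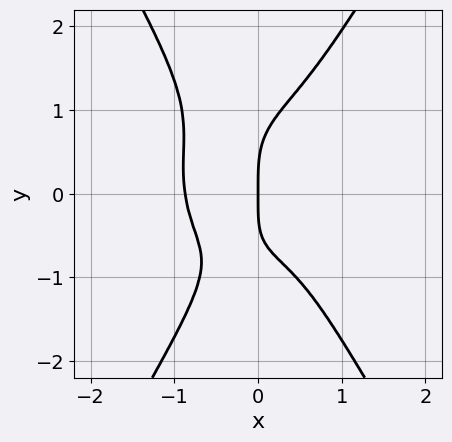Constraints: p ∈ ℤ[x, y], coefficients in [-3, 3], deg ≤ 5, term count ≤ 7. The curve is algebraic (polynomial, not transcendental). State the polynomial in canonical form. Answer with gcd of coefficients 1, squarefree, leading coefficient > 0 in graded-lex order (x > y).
(a) Degree: the shape is more complex than any degree-3 curve, so deg p = 4.
(b) Against the integer gridlines: one x-axis crossing is at x = 0; it meets the y-axis at y = 0 (among the integer gridlines).
(c) Together with the visible shape, these determine p as stated.

3*x^4 + 2*x^2*y^2 - y^4 + x*y + 2*x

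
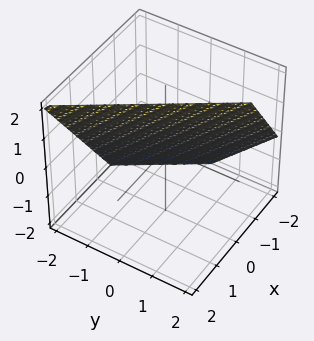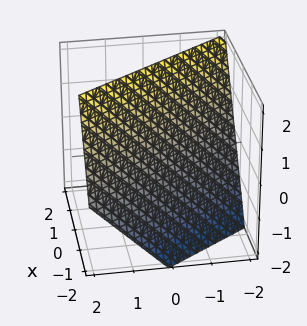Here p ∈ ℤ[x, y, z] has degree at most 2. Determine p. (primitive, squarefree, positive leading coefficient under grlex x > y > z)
First, degree: the surface is flat (a plane), so deg p = 1.
Next, from the axis intercepts and sections: one z-axis crossing is at z = 1; one y-axis crossing is at y = -1.
Finally, together with the visible shape, these determine p as stated.

3*x + 2*y - 2*z + 2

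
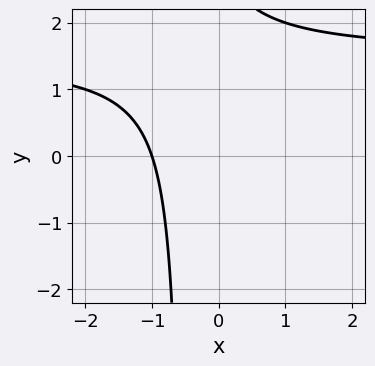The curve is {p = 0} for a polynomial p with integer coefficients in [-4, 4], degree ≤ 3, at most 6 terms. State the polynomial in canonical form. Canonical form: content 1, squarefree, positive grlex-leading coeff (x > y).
The degree is 2 — the shape is more complex than any degree-1 curve.
Observable constraints: it meets the x-axis at x = -1 (among the integer gridlines); it misses every integer gridline on the y-axis.
These observations pin down the coefficients.

2*x*y - 3*x + y - 3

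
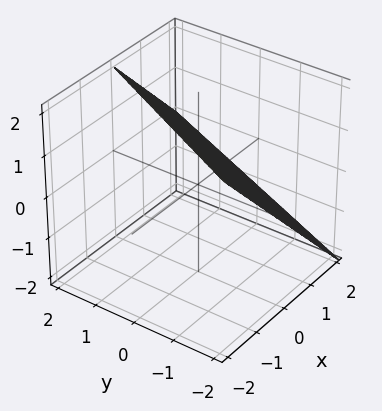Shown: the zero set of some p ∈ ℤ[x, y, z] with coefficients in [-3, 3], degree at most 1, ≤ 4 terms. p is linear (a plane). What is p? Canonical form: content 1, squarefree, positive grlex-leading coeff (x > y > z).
2*x - y + 2*z - 2

Degree: every cross-section is a straight line — this is a plane, so deg p = 1.
Observable constraints: it crosses the z-axis at the gridline z = 1; it crosses the y-axis at the gridline y = -2.
Matching integer coefficients to the picture gives p. Check: (1, 0, 0) on the x-axis lies on the surface, and p(1, 0, 0) = 0. ✓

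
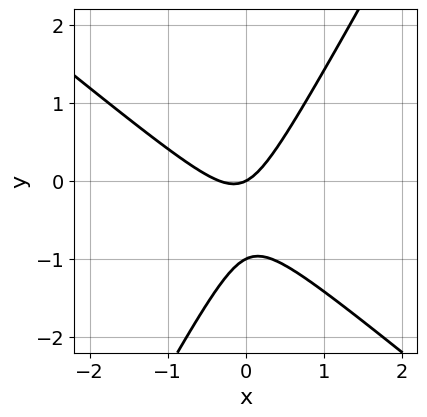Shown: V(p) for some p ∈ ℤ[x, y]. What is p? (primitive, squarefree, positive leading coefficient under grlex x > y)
1. Degree: no degree-1 curve has this shape, so deg p = 2.
2. Checking where it meets the axes: it meets the x-axis at x = 0 (among the integer gridlines); the y-axis gridline crossings are at y ∈ {-1, 0}.
3. These observations pin down the coefficients.

3*x^2 + 2*x*y - 2*y^2 + x - 2*y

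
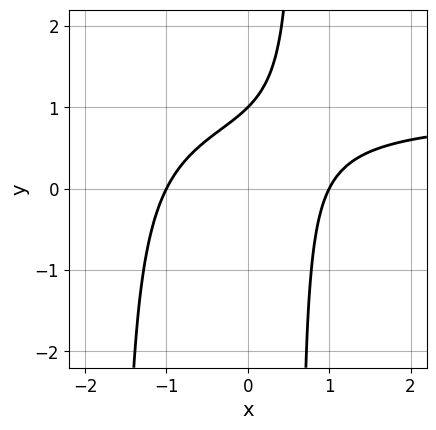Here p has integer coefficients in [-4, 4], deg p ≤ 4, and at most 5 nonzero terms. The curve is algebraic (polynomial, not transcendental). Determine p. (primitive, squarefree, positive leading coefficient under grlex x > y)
First, deg p = 3. The shape is more complex than any degree-2 curve.
Next, against the integer gridlines: among the integer gridlines, it crosses the x-axis at x ∈ {-1, 1}; it meets the y-axis at y = 1 (among the integer gridlines).
Finally, matching integer coefficients to the picture gives p.

x^2*y - x^2 + x*y - y + 1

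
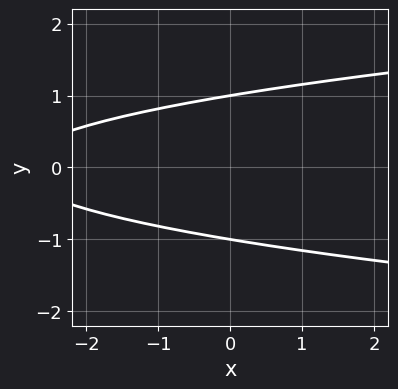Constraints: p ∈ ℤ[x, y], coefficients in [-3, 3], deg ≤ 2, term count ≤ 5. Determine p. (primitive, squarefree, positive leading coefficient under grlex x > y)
(a) Degree: the shape is more complex than any degree-1 curve, so deg p = 2.
(b) Symmetries: it's symmetric under y → −y, forcing even powers of y.
(c) Observable constraints: it misses every integer gridline on the x-axis; the y-axis gridline crossings are at y ∈ {-1, 1}.
(d) Putting this together gives p.

3*y^2 - x - 3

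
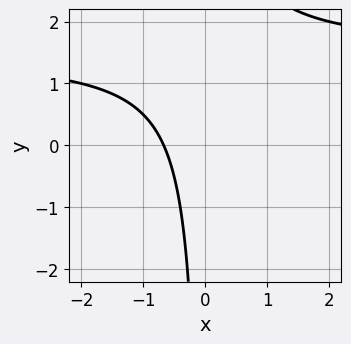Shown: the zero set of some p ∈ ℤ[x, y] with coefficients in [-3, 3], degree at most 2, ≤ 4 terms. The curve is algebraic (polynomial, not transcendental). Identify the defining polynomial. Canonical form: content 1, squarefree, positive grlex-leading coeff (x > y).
2*x*y - 3*x - 2

First, degree: no degree-1 curve has this shape, so deg p = 2.
Then, observable constraints: the curve avoids every integer y-axis point in the box.
Finally, assembling these constraints gives the stated polynomial.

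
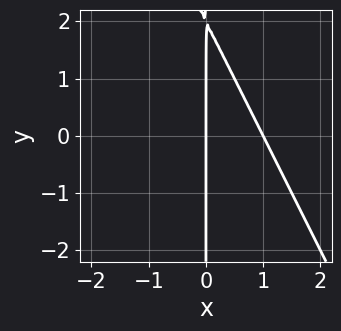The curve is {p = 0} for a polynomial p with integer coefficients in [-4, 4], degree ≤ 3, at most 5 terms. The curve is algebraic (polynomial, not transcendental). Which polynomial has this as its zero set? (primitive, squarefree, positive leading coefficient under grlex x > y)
1. Degree: a generic line meets the curve in up to 2 points, so deg p = 2.
2. Against the integer gridlines: the x-axis gridline crossings are at x ∈ {0, 1}; the visible y-axis segment lies entirely on the curve.
3. Assembling these constraints gives the stated polynomial.

2*x^2 + x*y - 2*x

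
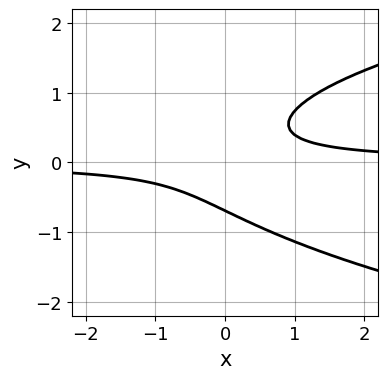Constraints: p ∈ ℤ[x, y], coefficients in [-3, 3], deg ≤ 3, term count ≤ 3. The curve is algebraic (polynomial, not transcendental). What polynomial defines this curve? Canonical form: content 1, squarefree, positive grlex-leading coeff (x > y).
First, degree: the shape is more complex than any degree-2 curve, so deg p = 3.
Then, observable constraints: the curve avoids every integer x-axis point in the box.
Finally, solving for integer coefficients yields p as stated.

3*y^3 - 3*x*y + 1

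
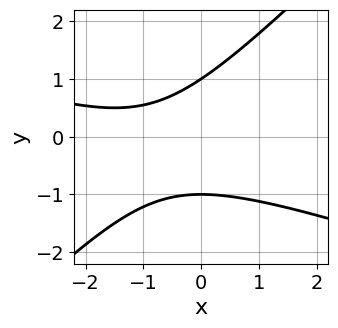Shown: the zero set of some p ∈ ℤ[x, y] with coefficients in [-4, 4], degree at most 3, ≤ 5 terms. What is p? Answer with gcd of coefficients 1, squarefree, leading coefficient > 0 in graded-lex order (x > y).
x^2 + 2*x*y - 3*y^2 + 2*x + 3

First, the degree is 2 — the shape is more complex than any degree-1 curve.
Then, from the visible intercepts: the y-axis gridline crossings are at y ∈ {-1, 1}; no x-intercept at any integer in the box.
Finally, together with the visible shape, these determine p as stated.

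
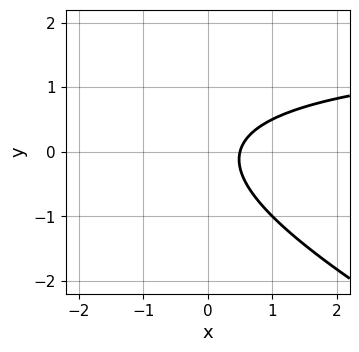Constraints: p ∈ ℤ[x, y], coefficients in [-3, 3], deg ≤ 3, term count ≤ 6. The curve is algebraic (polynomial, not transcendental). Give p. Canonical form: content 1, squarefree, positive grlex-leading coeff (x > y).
First, deg p = 2. The shape is more complex than any degree-1 curve.
Then, observable constraints: the curve avoids every integer y-axis point in the box.
Finally, these observations pin down the coefficients.

x*y + 2*y^2 - 2*x + 1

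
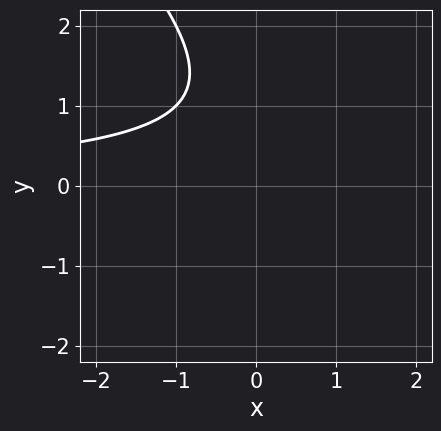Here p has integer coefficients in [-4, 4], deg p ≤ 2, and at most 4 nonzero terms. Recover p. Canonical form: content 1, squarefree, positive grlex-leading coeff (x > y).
First, deg p = 2. A generic line meets the curve in up to 2 points.
Then, observable constraints: it misses every integer gridline on the x-axis; it misses every integer gridline on the y-axis.
Finally, matching integer coefficients to the picture gives p.

x*y + y^2 - 2*y + 2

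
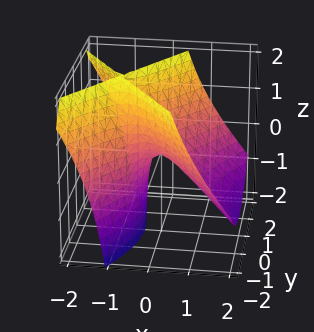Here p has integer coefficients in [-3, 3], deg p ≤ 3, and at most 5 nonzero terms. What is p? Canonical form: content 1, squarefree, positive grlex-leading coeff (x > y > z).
deg p = 2. The shape is more complex than any degree-1 surface.
From the visible intercepts: one y-axis crossing is at y = 0; it meets the x-axis at x = 0 (among the integer gridlines); it meets the z-axis at z = 0 (among the integer gridlines).
Solving for integer coefficients yields p as stated.

2*x^2 + 2*x*z - y^2 + z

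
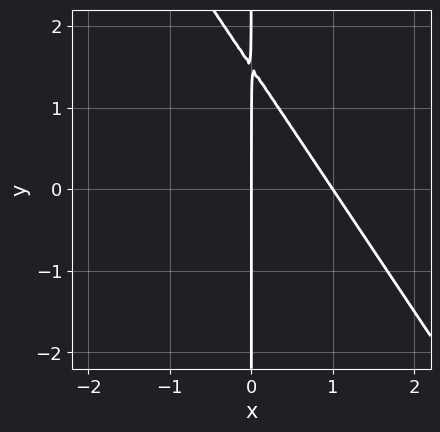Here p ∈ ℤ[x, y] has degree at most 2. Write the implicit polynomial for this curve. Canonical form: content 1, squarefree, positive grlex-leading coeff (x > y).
First, the degree is 2 — no degree-1 curve has this shape.
Next, reading off the gridlines: the x-axis gridline crossings are at x ∈ {0, 1}; the visible y-axis segment lies entirely on the curve.
Finally, together with the visible shape, these determine p as stated.

3*x^2 + 2*x*y - 3*x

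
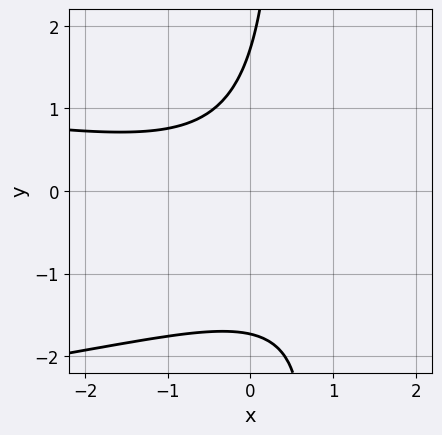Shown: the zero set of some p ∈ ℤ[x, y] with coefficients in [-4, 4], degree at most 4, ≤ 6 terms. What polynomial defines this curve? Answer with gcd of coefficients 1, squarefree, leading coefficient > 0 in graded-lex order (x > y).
1. The degree is 3 — the shape is more complex than any degree-2 curve.
2. From the visible intercepts: the curve avoids every integer x-axis point in the box.
3. The integer polynomial consistent with all of this is the stated p.

2*x*y^2 + x^2 + 3*x*y - y^2 + 3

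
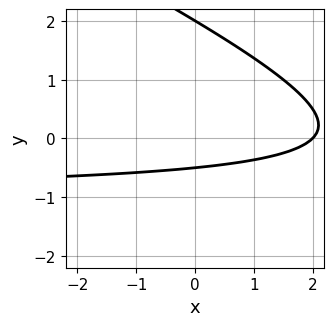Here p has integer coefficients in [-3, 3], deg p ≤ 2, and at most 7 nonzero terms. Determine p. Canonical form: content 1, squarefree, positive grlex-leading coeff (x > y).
x*y + 2*y^2 + x - 3*y - 2

1. deg p = 2.
2. From the visible intercepts: it meets the x-axis at x = 2 (among the integer gridlines); it crosses the y-axis at the gridline y = 2.
3. Fitting integer coefficients to these (and the overall shape) gives p.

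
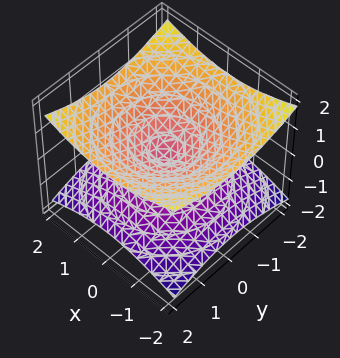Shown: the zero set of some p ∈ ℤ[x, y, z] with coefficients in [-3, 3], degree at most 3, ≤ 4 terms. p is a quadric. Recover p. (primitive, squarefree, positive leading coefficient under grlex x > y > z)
(a) Degree: two nappes meeting at a single point; a quadric, so deg p = 2.
(b) Symmetries: the z ↦ −z reflection is a symmetry, so z appears only in even powers; rotational symmetry about the z-axis ⇒ p depends on x, y only through x² + y².
(c) Against the integer gridlines: a circular section at z = 1 has radius between 1 and 2; it meets the z-axis at z = 0 (among the integer gridlines); it meets the y-axis at y = 0 (among the integer gridlines); it meets the x-axis at x = 0 (among the integer gridlines).
(d) Solving for integer coefficients yields p as stated.

x^2 + y^2 - 3*z^2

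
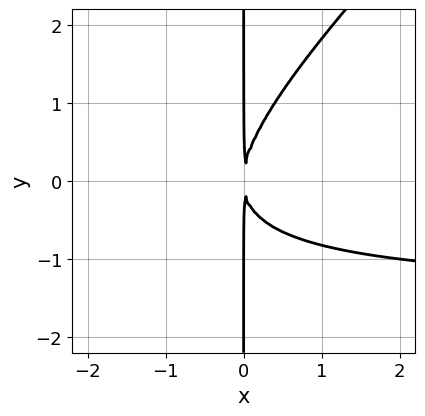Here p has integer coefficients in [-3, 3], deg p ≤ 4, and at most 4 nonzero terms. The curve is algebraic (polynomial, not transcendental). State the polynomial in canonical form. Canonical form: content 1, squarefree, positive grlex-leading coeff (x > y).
1. Degree: the shape is more complex than any degree-2 curve, so deg p = 3.
2. From the visible intercepts: every point of the y-axis in the box is on the curve.
3. Solving for integer coefficients yields p as stated.

2*x^2*y - 2*x*y^2 + 3*x^2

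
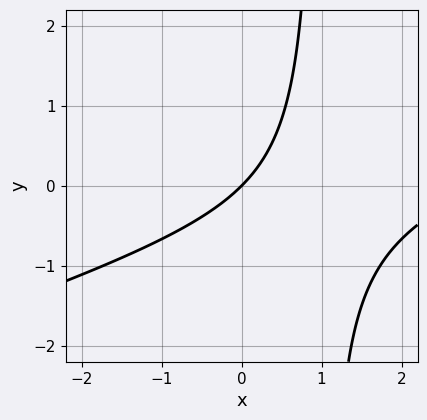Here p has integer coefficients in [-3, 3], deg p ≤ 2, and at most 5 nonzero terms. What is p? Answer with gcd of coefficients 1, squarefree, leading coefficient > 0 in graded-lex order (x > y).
x^2 - 3*x*y - 3*x + 3*y

deg p = 2. The shape is more complex than any degree-1 curve.
Reading off the gridlines: it meets the y-axis at y = 0 (among the integer gridlines); it meets the x-axis at x = 0 (among the integer gridlines).
These observations pin down the coefficients.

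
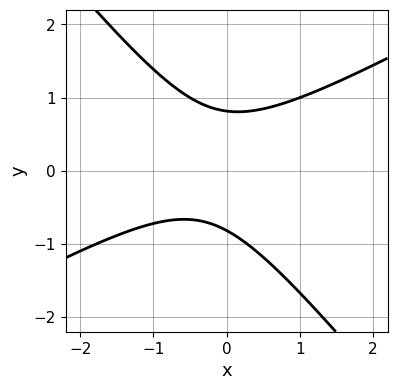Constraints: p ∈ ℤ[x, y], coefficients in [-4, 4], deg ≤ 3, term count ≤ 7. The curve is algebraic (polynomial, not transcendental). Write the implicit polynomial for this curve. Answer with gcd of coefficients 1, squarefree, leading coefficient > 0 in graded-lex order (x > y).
2*x^2 - 2*x*y - 3*y^2 + x + 2

(a) Degree: a generic line meets the curve in up to 2 points, so deg p = 2.
(b) Observable constraints: it misses every integer gridline on the x-axis.
(c) These observations pin down the coefficients.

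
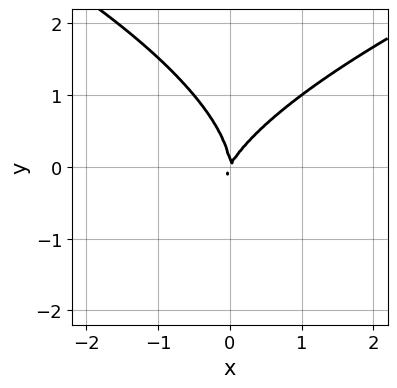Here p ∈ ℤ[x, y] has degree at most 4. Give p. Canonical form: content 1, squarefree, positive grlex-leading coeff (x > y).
y^3 - 2*x^2 + x*y

1. The degree is 3 — the shape is more complex than any degree-2 curve.
2. Observable constraints: it meets the x-axis at x = 0 (among the integer gridlines); one y-axis crossing is at y = 0.
3. Together with the visible shape, these determine p as stated.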